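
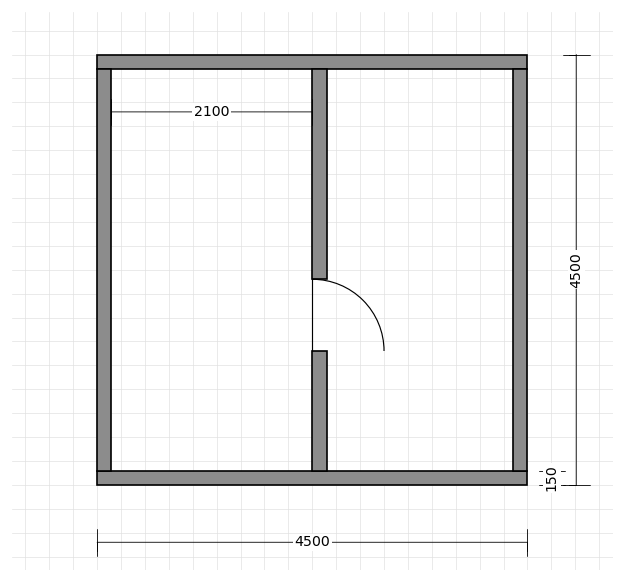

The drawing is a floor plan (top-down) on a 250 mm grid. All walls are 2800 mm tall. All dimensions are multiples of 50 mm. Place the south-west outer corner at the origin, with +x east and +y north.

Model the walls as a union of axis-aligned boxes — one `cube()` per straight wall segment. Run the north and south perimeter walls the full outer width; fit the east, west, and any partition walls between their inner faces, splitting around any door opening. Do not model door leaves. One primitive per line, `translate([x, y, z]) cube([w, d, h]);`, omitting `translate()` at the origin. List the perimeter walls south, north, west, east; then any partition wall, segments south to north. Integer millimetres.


cube([4500, 150, 2800]);
translate([0, 4350, 0]) cube([4500, 150, 2800]);
translate([0, 150, 0]) cube([150, 4200, 2800]);
translate([4350, 150, 0]) cube([150, 4200, 2800]);
translate([2250, 150, 0]) cube([150, 1250, 2800]);
translate([2250, 2150, 0]) cube([150, 2200, 2800]);


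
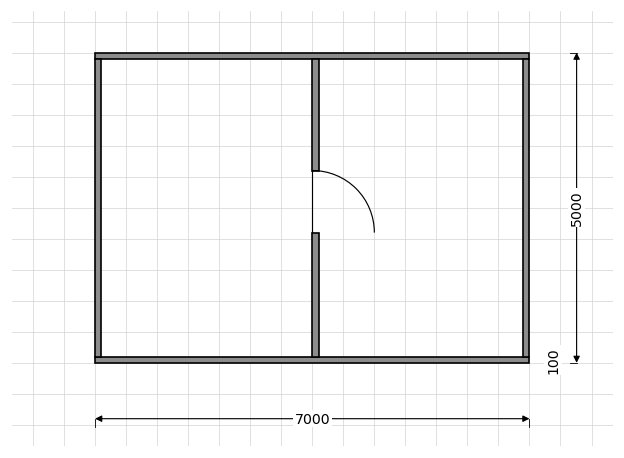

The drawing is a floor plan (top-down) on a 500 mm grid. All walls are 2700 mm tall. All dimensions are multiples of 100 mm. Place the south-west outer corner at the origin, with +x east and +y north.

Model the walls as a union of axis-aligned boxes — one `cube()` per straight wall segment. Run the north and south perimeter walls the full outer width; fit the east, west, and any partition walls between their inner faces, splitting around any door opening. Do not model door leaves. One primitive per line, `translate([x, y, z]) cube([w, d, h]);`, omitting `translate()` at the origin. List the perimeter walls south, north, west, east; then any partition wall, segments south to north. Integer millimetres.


cube([7000, 100, 2700]);
translate([0, 4900, 0]) cube([7000, 100, 2700]);
translate([0, 100, 0]) cube([100, 4800, 2700]);
translate([6900, 100, 0]) cube([100, 4800, 2700]);
translate([3500, 100, 0]) cube([100, 2000, 2700]);
translate([3500, 3100, 0]) cube([100, 1800, 2700]);


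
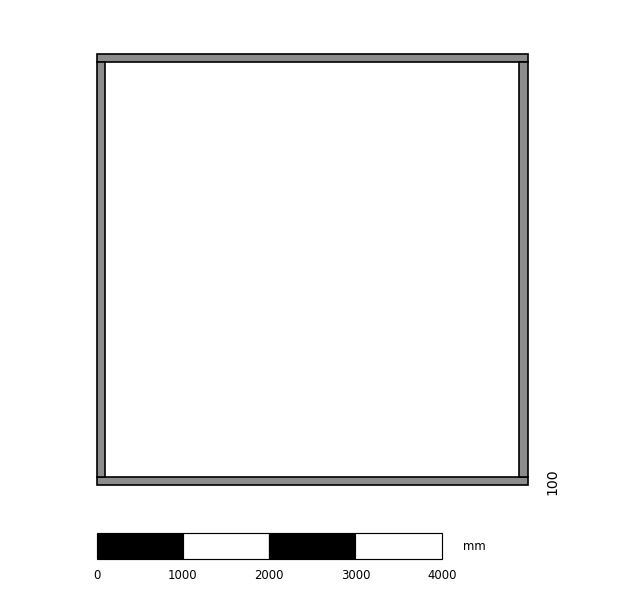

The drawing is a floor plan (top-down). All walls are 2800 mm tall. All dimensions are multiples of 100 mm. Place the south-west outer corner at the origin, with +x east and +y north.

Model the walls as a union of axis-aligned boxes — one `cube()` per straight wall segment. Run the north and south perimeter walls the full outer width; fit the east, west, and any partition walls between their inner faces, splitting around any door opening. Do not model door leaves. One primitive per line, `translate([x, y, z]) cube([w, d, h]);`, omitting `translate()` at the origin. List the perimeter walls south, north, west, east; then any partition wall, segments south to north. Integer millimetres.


cube([5000, 100, 2800]);
translate([0, 4900, 0]) cube([5000, 100, 2800]);
translate([0, 100, 0]) cube([100, 4800, 2800]);
translate([4900, 100, 0]) cube([100, 4800, 2800]);


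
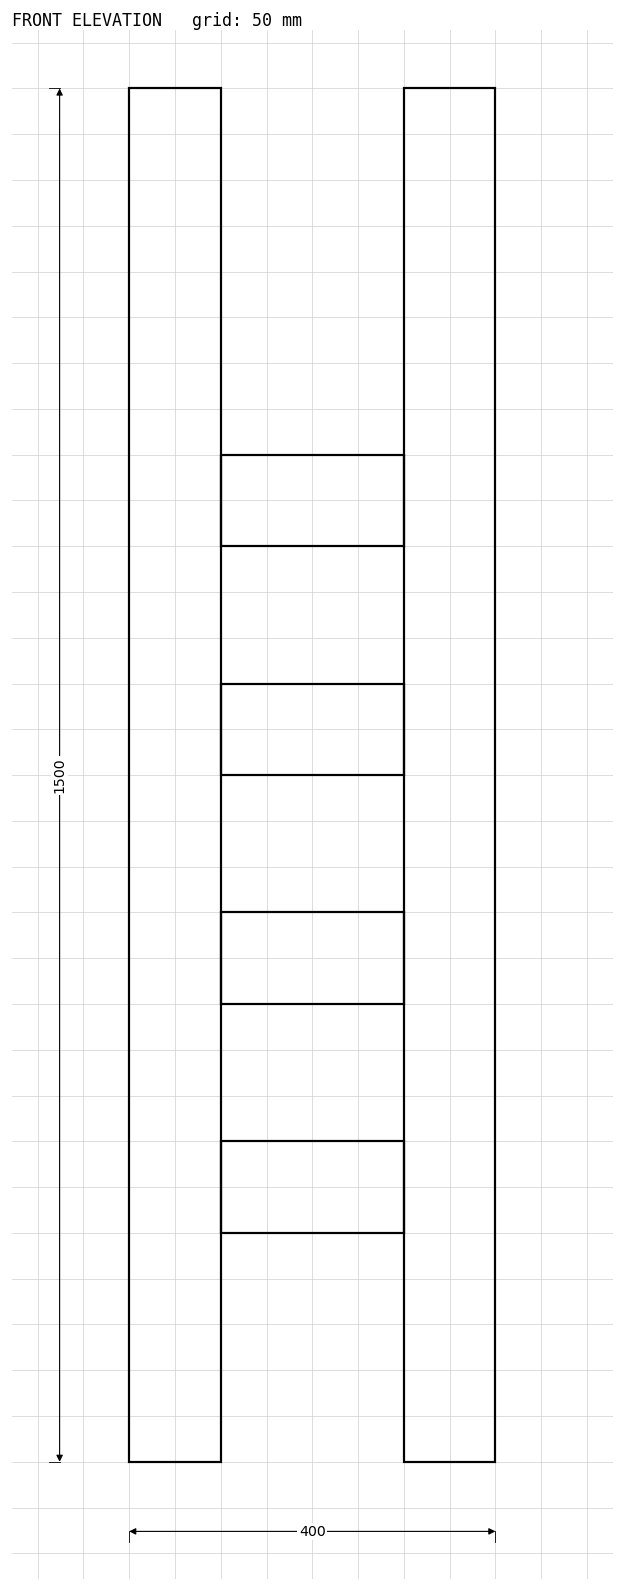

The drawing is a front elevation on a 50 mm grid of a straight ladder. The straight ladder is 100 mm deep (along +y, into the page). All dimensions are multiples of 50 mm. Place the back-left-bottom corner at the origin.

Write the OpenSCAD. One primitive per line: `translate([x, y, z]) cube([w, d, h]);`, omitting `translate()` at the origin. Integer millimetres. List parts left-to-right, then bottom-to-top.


cube([100, 100, 1500]);
translate([100, 0, 250]) cube([200, 100, 100]);
translate([100, 0, 500]) cube([200, 100, 100]);
translate([100, 0, 750]) cube([200, 100, 100]);
translate([100, 0, 1000]) cube([200, 100, 100]);
translate([300, 0, 0]) cube([100, 100, 1500]);


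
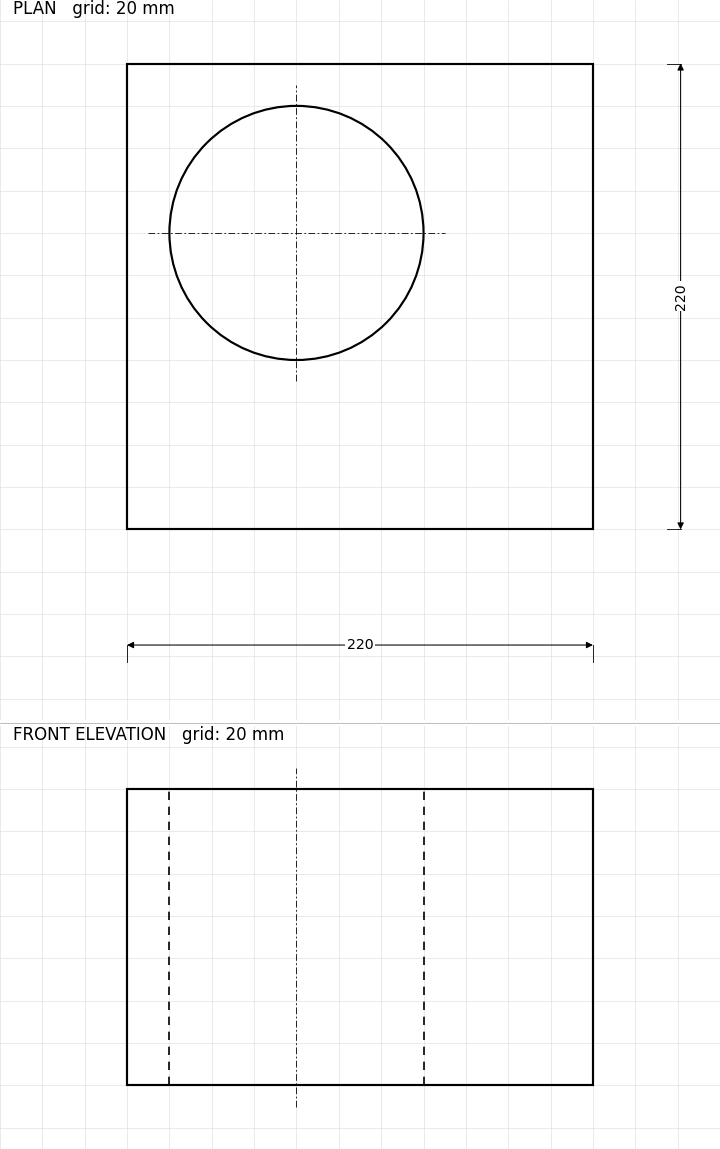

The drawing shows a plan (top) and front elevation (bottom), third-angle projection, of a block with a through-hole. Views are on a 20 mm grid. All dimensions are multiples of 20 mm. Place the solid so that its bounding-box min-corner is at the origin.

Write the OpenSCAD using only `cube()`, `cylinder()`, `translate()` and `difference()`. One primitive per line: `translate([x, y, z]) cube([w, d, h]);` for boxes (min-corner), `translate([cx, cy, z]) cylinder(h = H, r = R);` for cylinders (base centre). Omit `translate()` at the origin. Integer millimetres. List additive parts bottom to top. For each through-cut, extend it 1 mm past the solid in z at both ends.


difference() {
  cube([220, 220, 140]);
  translate([80, 140, -1]) cylinder(h = 142, r = 60);
}


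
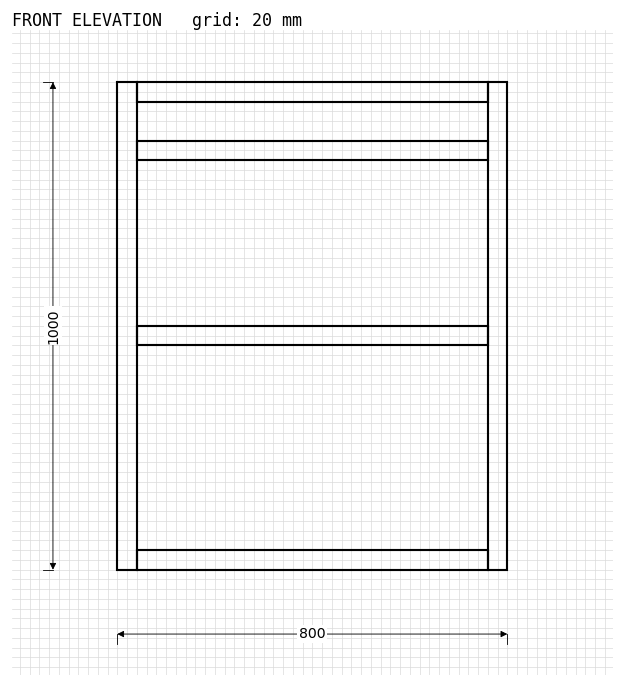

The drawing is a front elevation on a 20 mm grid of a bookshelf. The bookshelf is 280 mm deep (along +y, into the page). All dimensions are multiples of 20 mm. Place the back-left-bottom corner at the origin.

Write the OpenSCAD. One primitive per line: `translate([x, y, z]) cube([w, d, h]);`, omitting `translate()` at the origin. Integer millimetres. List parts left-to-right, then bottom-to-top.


cube([40, 280, 1000]);
translate([40, 0, 0]) cube([720, 280, 40]);
translate([40, 0, 460]) cube([720, 280, 40]);
translate([40, 0, 840]) cube([720, 280, 40]);
translate([40, 0, 960]) cube([720, 280, 40]);
translate([760, 0, 0]) cube([40, 280, 1000]);


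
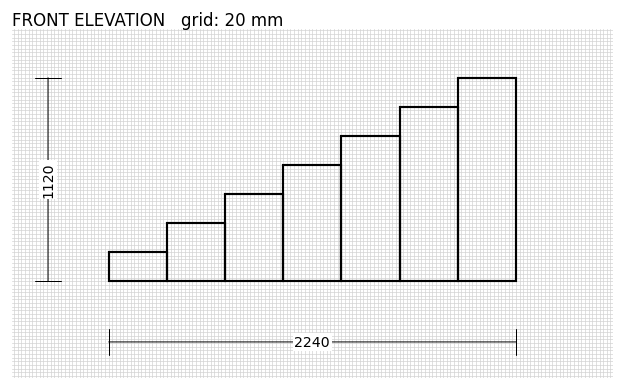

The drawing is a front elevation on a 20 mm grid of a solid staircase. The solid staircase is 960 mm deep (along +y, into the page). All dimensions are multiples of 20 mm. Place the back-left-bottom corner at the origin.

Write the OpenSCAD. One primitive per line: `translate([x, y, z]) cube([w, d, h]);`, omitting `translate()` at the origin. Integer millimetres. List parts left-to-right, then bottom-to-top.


cube([320, 960, 160]);
translate([320, 0, 0]) cube([320, 960, 320]);
translate([640, 0, 0]) cube([320, 960, 480]);
translate([960, 0, 0]) cube([320, 960, 640]);
translate([1280, 0, 0]) cube([320, 960, 800]);
translate([1600, 0, 0]) cube([320, 960, 960]);
translate([1920, 0, 0]) cube([320, 960, 1120]);


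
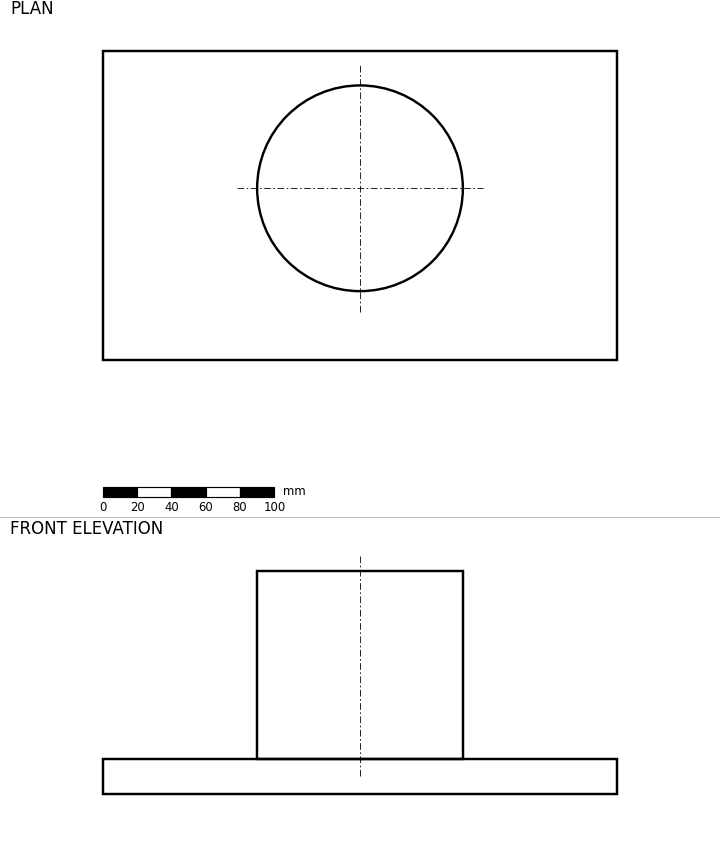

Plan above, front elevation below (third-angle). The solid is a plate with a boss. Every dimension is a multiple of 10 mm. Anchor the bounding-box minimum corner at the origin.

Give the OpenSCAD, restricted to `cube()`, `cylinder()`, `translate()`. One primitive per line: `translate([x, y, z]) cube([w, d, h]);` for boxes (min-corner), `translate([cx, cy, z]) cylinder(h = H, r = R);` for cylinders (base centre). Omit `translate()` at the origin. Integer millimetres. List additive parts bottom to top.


cube([300, 180, 20]);
translate([150, 100, 20]) cylinder(h = 110, r = 60);


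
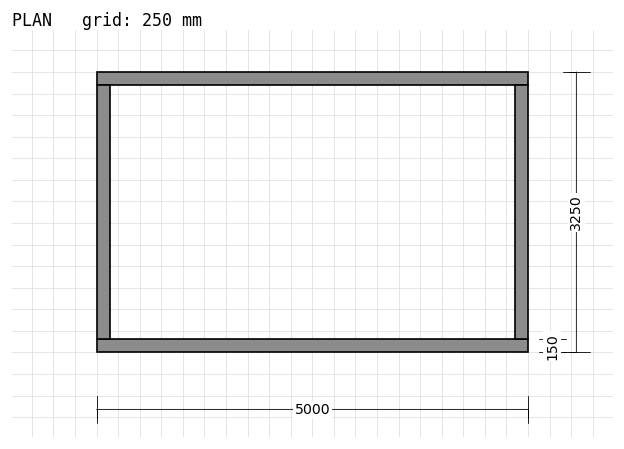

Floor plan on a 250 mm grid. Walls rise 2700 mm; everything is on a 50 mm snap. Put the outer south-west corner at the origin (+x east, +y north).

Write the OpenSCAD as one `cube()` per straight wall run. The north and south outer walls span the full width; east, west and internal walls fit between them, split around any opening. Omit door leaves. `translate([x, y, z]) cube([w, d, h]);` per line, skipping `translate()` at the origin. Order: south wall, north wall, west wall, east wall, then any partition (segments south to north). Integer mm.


cube([5000, 150, 2700]);
translate([0, 3100, 0]) cube([5000, 150, 2700]);
translate([0, 150, 0]) cube([150, 2950, 2700]);
translate([4850, 150, 0]) cube([150, 2950, 2700]);


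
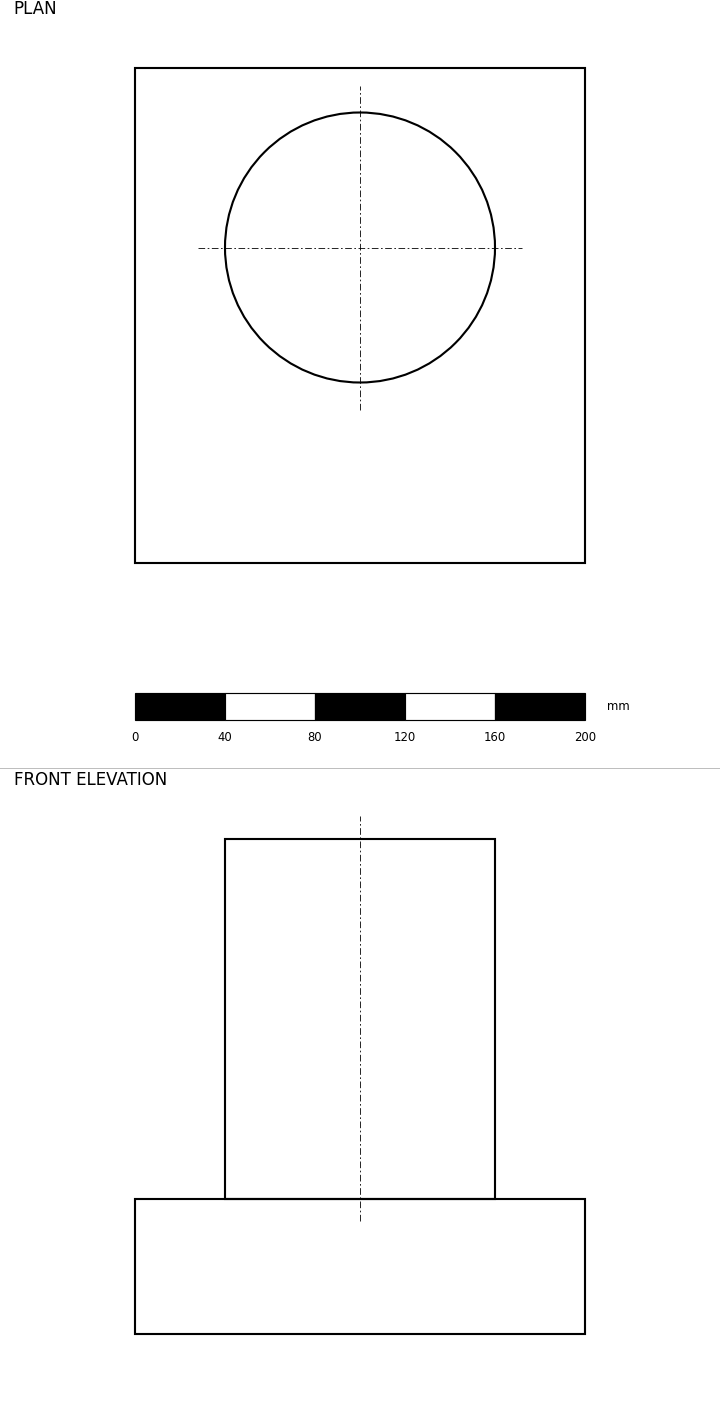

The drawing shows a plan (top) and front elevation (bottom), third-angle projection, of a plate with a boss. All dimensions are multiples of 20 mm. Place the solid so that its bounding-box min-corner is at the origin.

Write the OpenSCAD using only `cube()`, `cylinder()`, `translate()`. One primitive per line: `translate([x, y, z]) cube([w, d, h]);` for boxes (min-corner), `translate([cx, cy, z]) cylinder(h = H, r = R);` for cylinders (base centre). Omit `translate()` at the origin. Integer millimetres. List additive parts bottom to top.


cube([200, 220, 60]);
translate([100, 140, 60]) cylinder(h = 160, r = 60);


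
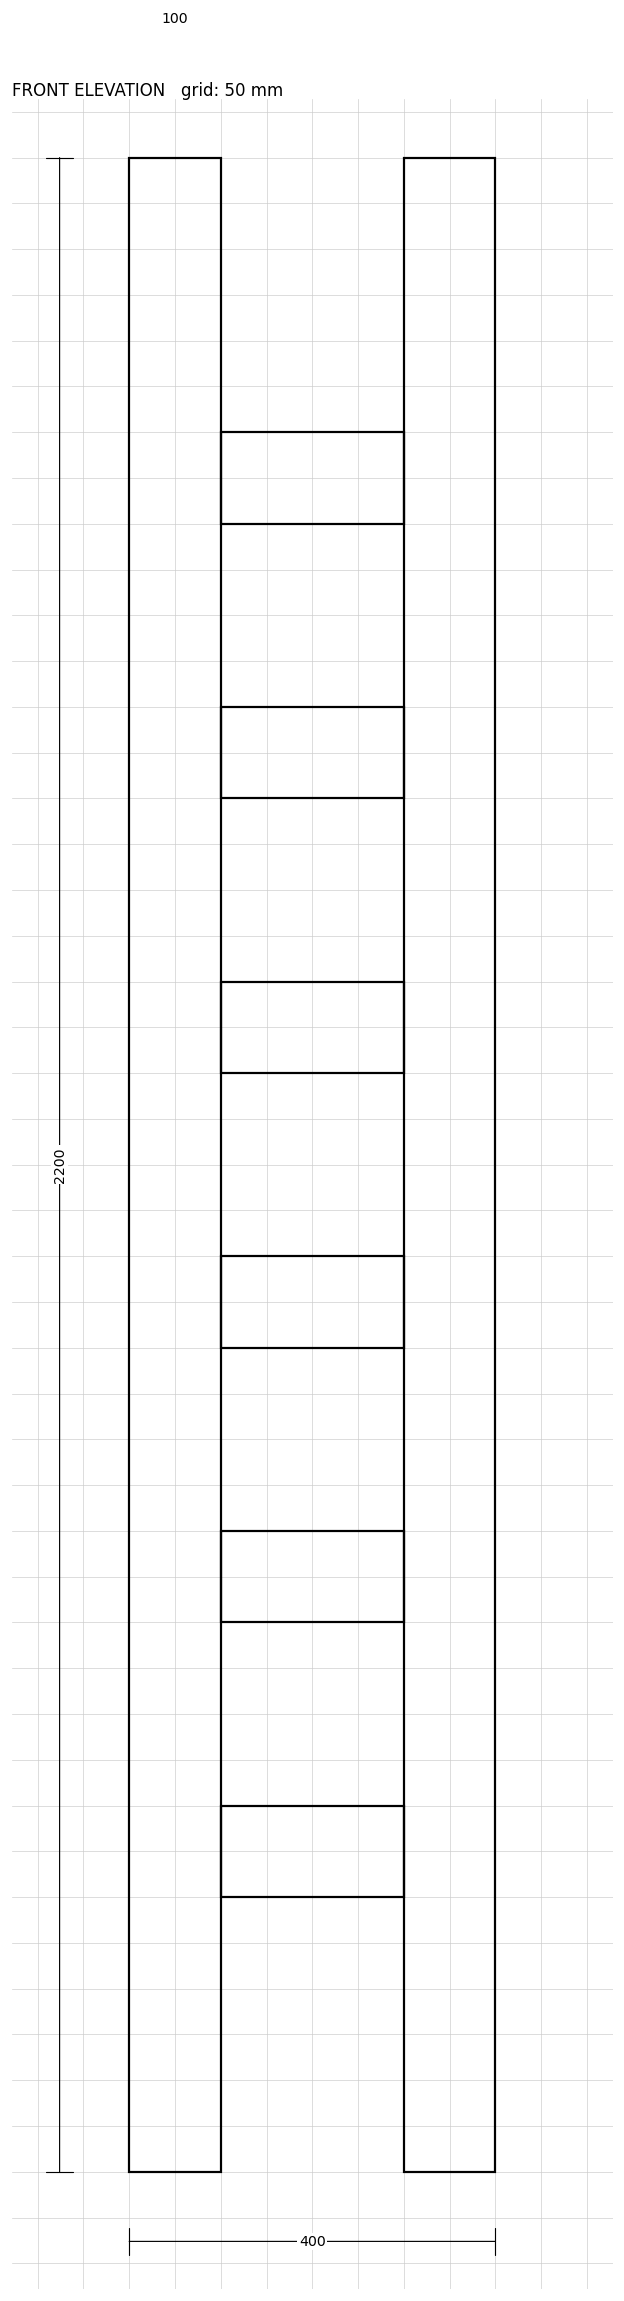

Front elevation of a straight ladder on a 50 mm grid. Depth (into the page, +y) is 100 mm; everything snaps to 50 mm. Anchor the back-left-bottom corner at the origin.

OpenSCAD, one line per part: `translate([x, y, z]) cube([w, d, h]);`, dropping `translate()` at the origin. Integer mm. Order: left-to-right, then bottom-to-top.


cube([100, 100, 2200]);
translate([100, 0, 300]) cube([200, 100, 100]);
translate([100, 0, 600]) cube([200, 100, 100]);
translate([100, 0, 900]) cube([200, 100, 100]);
translate([100, 0, 1200]) cube([200, 100, 100]);
translate([100, 0, 1500]) cube([200, 100, 100]);
translate([100, 0, 1800]) cube([200, 100, 100]);
translate([300, 0, 0]) cube([100, 100, 2200]);


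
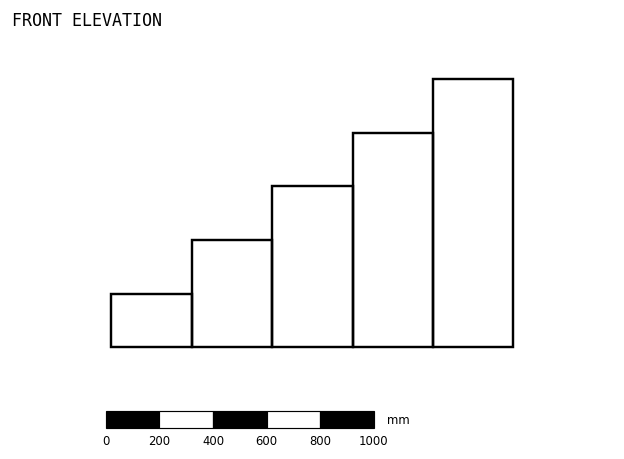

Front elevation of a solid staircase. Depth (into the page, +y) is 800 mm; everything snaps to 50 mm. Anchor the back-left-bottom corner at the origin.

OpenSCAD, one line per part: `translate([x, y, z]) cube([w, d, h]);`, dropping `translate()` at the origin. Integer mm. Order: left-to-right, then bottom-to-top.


cube([300, 800, 200]);
translate([300, 0, 0]) cube([300, 800, 400]);
translate([600, 0, 0]) cube([300, 800, 600]);
translate([900, 0, 0]) cube([300, 800, 800]);
translate([1200, 0, 0]) cube([300, 800, 1000]);


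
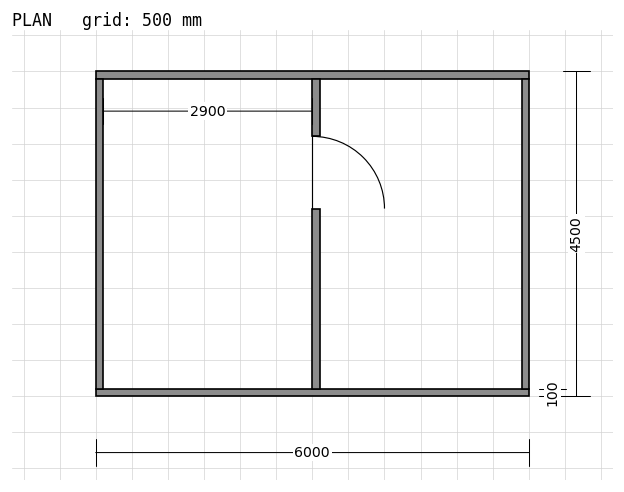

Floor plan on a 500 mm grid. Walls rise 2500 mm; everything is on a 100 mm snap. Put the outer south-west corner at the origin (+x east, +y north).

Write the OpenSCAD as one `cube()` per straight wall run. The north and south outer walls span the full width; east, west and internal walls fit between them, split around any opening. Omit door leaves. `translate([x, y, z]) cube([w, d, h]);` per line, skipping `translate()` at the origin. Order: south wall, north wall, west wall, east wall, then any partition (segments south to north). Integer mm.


cube([6000, 100, 2500]);
translate([0, 4400, 0]) cube([6000, 100, 2500]);
translate([0, 100, 0]) cube([100, 4300, 2500]);
translate([5900, 100, 0]) cube([100, 4300, 2500]);
translate([3000, 100, 0]) cube([100, 2500, 2500]);
translate([3000, 3600, 0]) cube([100, 800, 2500]);


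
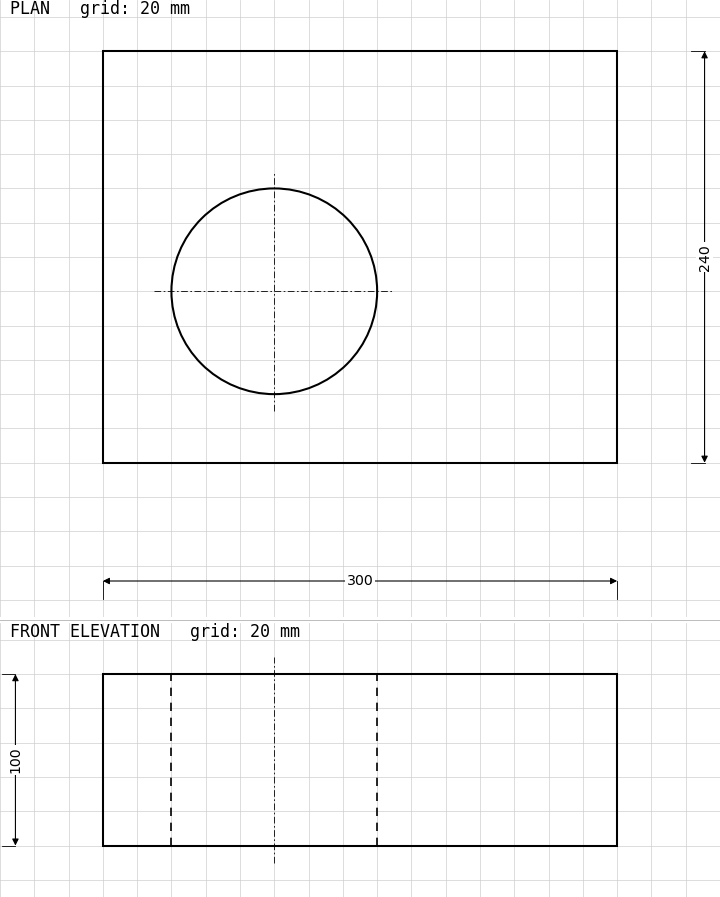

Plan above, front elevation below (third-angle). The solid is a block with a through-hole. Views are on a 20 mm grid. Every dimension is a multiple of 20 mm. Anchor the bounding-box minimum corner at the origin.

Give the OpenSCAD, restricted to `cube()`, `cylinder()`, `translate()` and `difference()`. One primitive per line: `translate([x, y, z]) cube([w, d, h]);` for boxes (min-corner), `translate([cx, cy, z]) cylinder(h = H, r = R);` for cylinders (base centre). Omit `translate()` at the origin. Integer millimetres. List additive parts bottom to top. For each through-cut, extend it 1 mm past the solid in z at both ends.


difference() {
  cube([300, 240, 100]);
  translate([100, 100, -1]) cylinder(h = 102, r = 60);
}


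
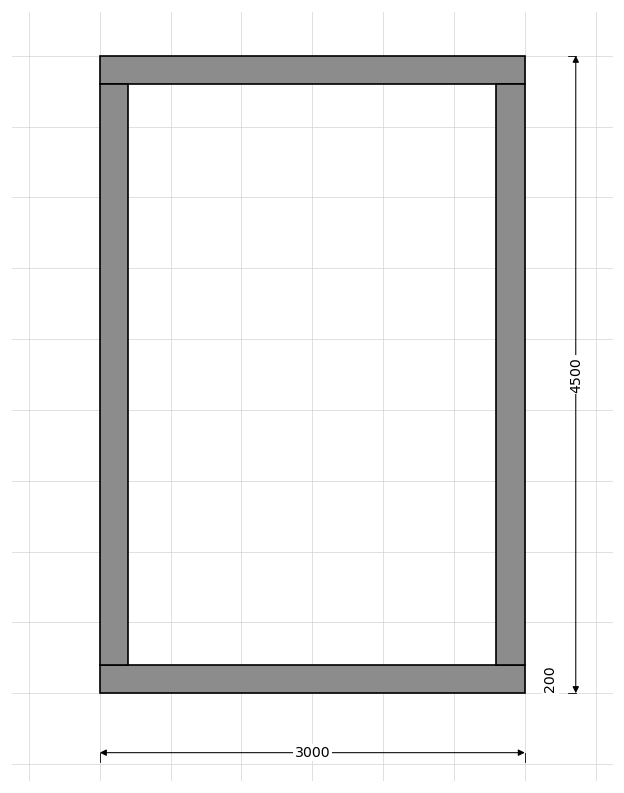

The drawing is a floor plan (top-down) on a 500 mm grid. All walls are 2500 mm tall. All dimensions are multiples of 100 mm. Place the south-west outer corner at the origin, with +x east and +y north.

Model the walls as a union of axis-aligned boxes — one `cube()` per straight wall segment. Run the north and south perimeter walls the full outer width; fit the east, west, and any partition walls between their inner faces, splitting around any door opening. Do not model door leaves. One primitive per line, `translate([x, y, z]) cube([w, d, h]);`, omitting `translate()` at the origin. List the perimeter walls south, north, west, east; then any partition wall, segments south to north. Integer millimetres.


cube([3000, 200, 2500]);
translate([0, 4300, 0]) cube([3000, 200, 2500]);
translate([0, 200, 0]) cube([200, 4100, 2500]);
translate([2800, 200, 0]) cube([200, 4100, 2500]);


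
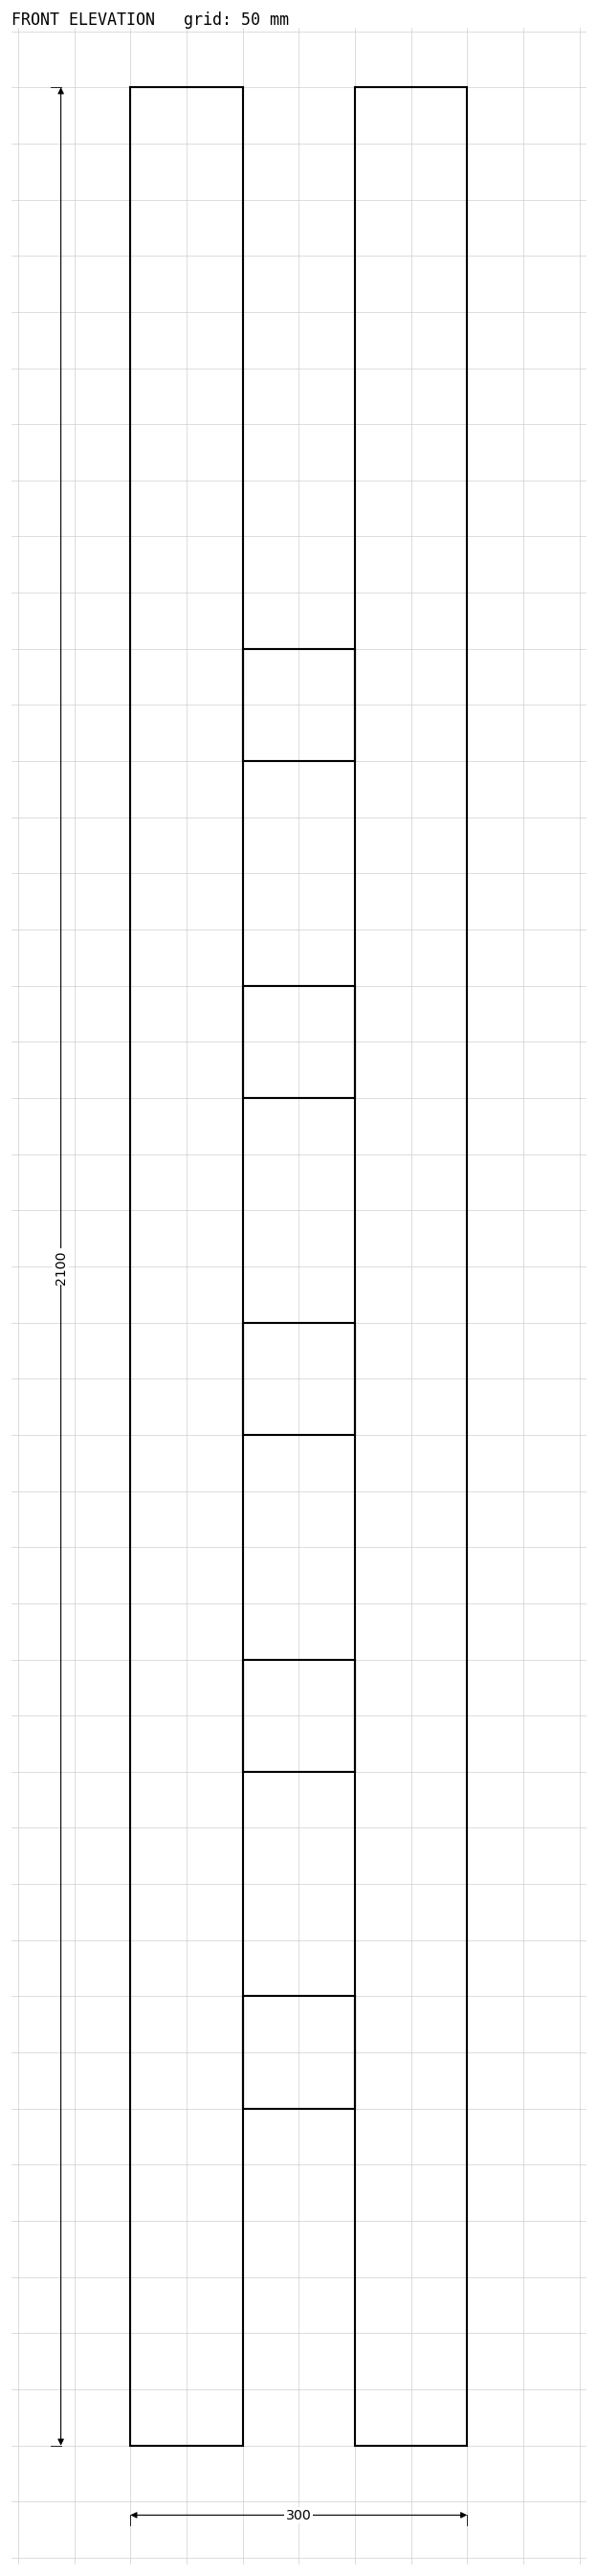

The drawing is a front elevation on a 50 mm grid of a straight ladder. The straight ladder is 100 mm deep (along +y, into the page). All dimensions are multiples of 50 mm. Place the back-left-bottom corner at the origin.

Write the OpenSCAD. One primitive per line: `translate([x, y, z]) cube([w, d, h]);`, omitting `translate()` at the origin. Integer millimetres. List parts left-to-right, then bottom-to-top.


cube([100, 100, 2100]);
translate([100, 0, 300]) cube([100, 100, 100]);
translate([100, 0, 600]) cube([100, 100, 100]);
translate([100, 0, 900]) cube([100, 100, 100]);
translate([100, 0, 1200]) cube([100, 100, 100]);
translate([100, 0, 1500]) cube([100, 100, 100]);
translate([200, 0, 0]) cube([100, 100, 2100]);


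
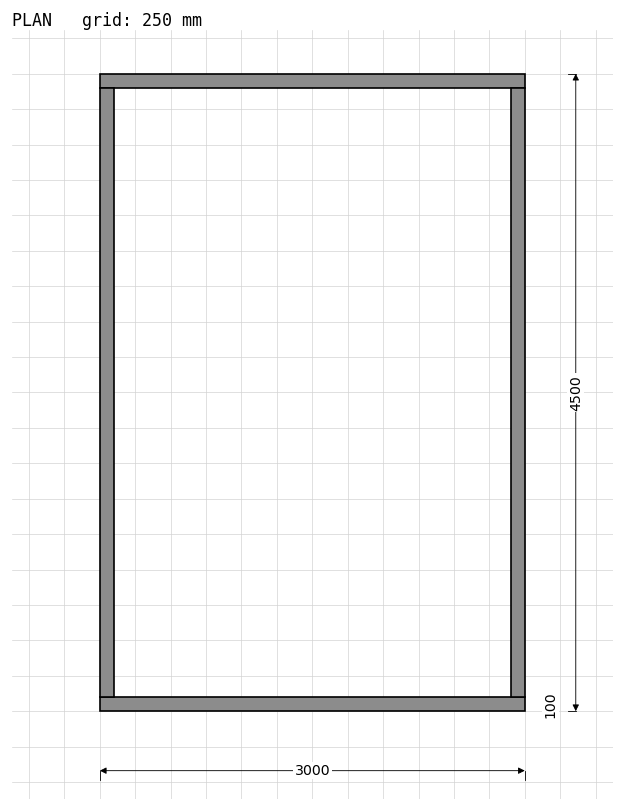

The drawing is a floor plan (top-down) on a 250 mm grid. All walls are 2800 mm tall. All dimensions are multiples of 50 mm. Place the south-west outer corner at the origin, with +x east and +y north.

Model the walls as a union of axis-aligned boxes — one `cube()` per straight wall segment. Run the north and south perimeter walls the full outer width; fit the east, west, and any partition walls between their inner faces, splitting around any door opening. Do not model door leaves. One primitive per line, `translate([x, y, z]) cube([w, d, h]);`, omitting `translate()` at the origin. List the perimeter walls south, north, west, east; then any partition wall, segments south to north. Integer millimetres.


cube([3000, 100, 2800]);
translate([0, 4400, 0]) cube([3000, 100, 2800]);
translate([0, 100, 0]) cube([100, 4300, 2800]);
translate([2900, 100, 0]) cube([100, 4300, 2800]);


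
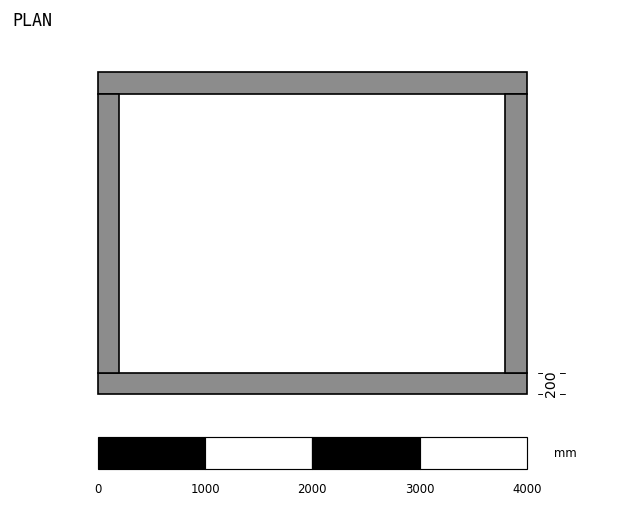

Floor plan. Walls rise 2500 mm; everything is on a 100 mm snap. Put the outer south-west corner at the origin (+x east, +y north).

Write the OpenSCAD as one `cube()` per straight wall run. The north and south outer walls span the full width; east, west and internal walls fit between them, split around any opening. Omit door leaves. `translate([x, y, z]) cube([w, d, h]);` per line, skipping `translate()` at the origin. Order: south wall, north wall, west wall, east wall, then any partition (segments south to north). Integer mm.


cube([4000, 200, 2500]);
translate([0, 2800, 0]) cube([4000, 200, 2500]);
translate([0, 200, 0]) cube([200, 2600, 2500]);
translate([3800, 200, 0]) cube([200, 2600, 2500]);


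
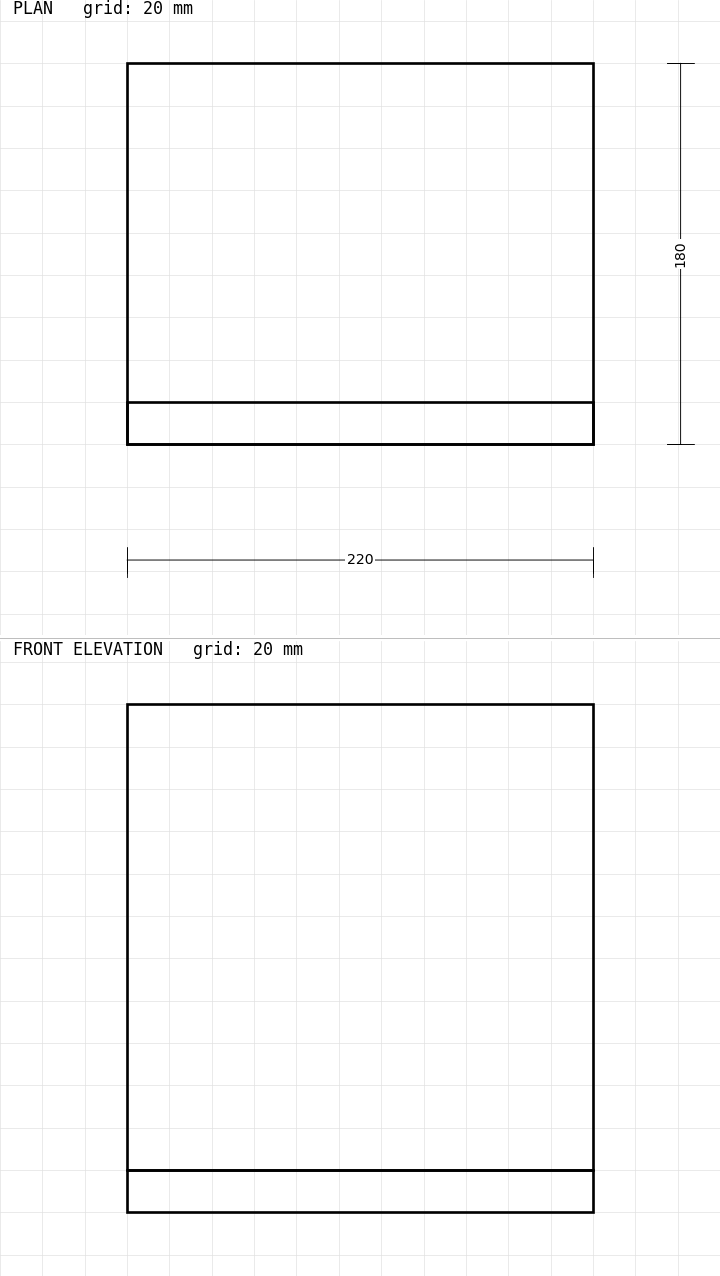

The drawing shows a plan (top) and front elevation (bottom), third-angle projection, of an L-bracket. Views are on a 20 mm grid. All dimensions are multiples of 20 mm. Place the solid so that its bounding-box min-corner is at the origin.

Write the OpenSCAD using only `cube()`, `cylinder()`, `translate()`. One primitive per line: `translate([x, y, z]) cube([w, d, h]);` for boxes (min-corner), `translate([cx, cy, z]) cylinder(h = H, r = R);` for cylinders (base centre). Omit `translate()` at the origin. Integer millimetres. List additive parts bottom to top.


cube([220, 180, 20]);
translate([0, 0, 20]) cube([220, 20, 220]);


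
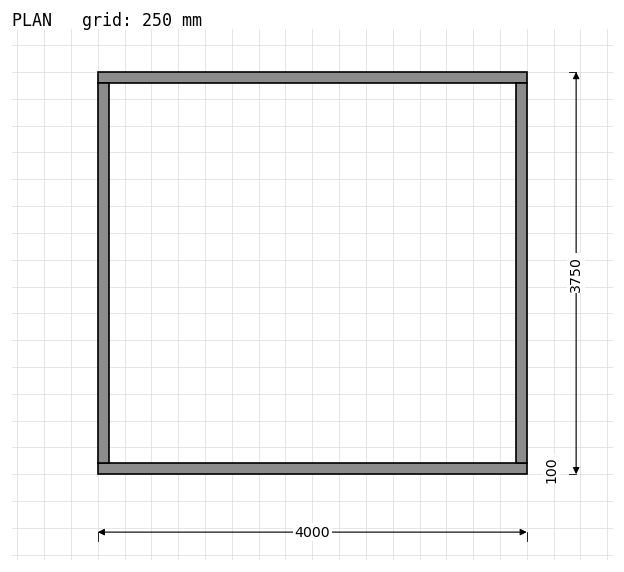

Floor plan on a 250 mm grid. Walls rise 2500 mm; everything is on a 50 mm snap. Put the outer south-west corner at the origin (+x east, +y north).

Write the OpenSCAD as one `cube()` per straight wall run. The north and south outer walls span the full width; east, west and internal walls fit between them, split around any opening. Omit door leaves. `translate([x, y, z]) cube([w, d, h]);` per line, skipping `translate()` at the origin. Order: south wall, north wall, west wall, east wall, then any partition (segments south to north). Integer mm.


cube([4000, 100, 2500]);
translate([0, 3650, 0]) cube([4000, 100, 2500]);
translate([0, 100, 0]) cube([100, 3550, 2500]);
translate([3900, 100, 0]) cube([100, 3550, 2500]);


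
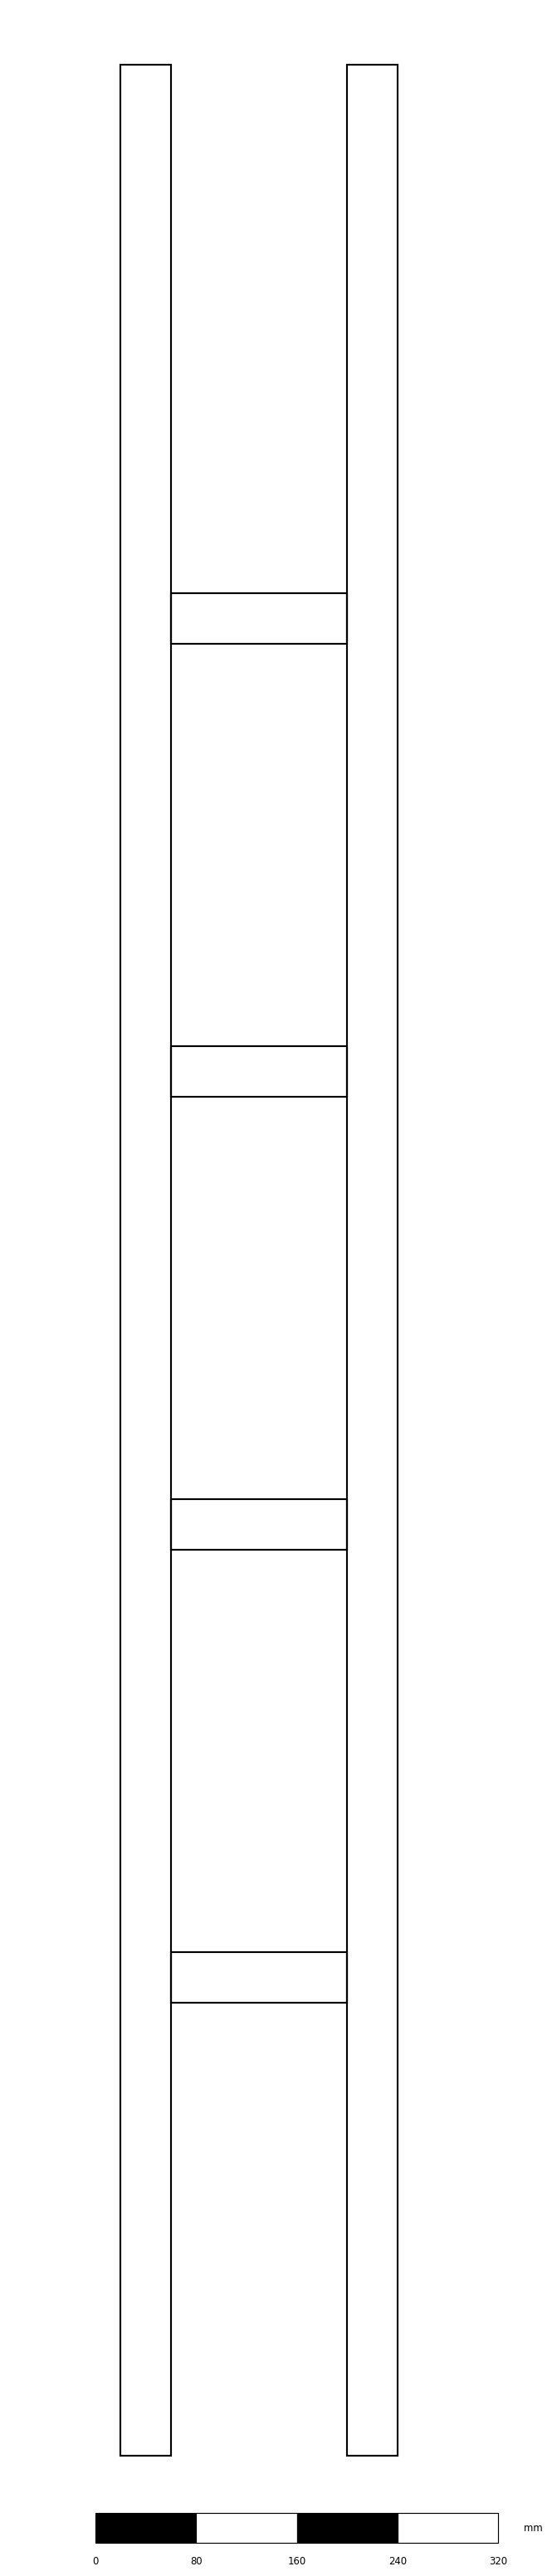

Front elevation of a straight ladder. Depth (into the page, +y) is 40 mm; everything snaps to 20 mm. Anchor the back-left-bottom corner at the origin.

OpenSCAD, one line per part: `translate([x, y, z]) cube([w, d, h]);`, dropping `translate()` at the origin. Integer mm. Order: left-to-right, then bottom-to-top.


cube([40, 40, 1900]);
translate([40, 0, 360]) cube([140, 40, 40]);
translate([40, 0, 720]) cube([140, 40, 40]);
translate([40, 0, 1080]) cube([140, 40, 40]);
translate([40, 0, 1440]) cube([140, 40, 40]);
translate([180, 0, 0]) cube([40, 40, 1900]);


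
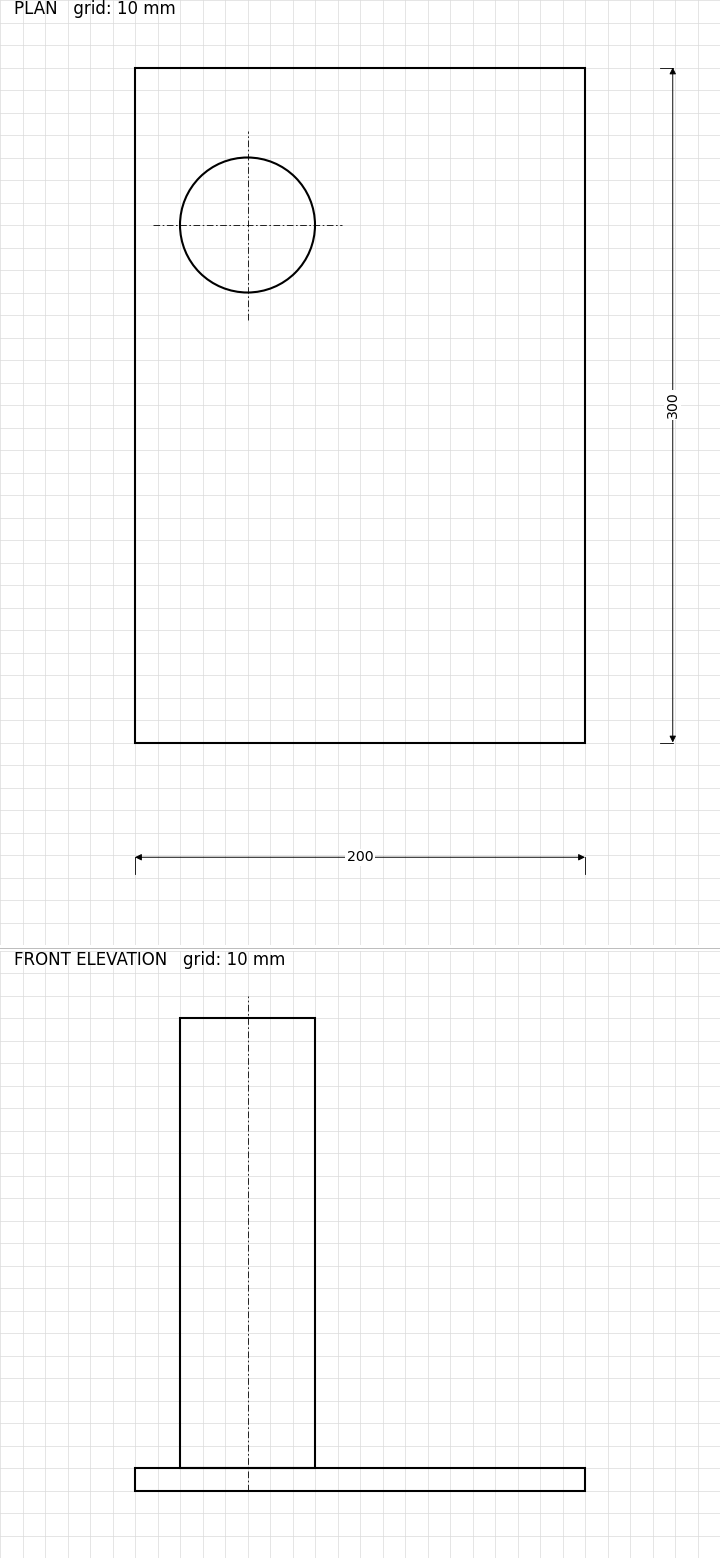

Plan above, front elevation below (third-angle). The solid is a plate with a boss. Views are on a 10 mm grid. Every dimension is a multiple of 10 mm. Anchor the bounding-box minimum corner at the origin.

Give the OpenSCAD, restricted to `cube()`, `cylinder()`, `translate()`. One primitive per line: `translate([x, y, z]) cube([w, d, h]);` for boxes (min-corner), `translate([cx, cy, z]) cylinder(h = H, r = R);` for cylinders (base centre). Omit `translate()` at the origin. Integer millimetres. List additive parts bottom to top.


cube([200, 300, 10]);
translate([50, 230, 10]) cylinder(h = 200, r = 30);


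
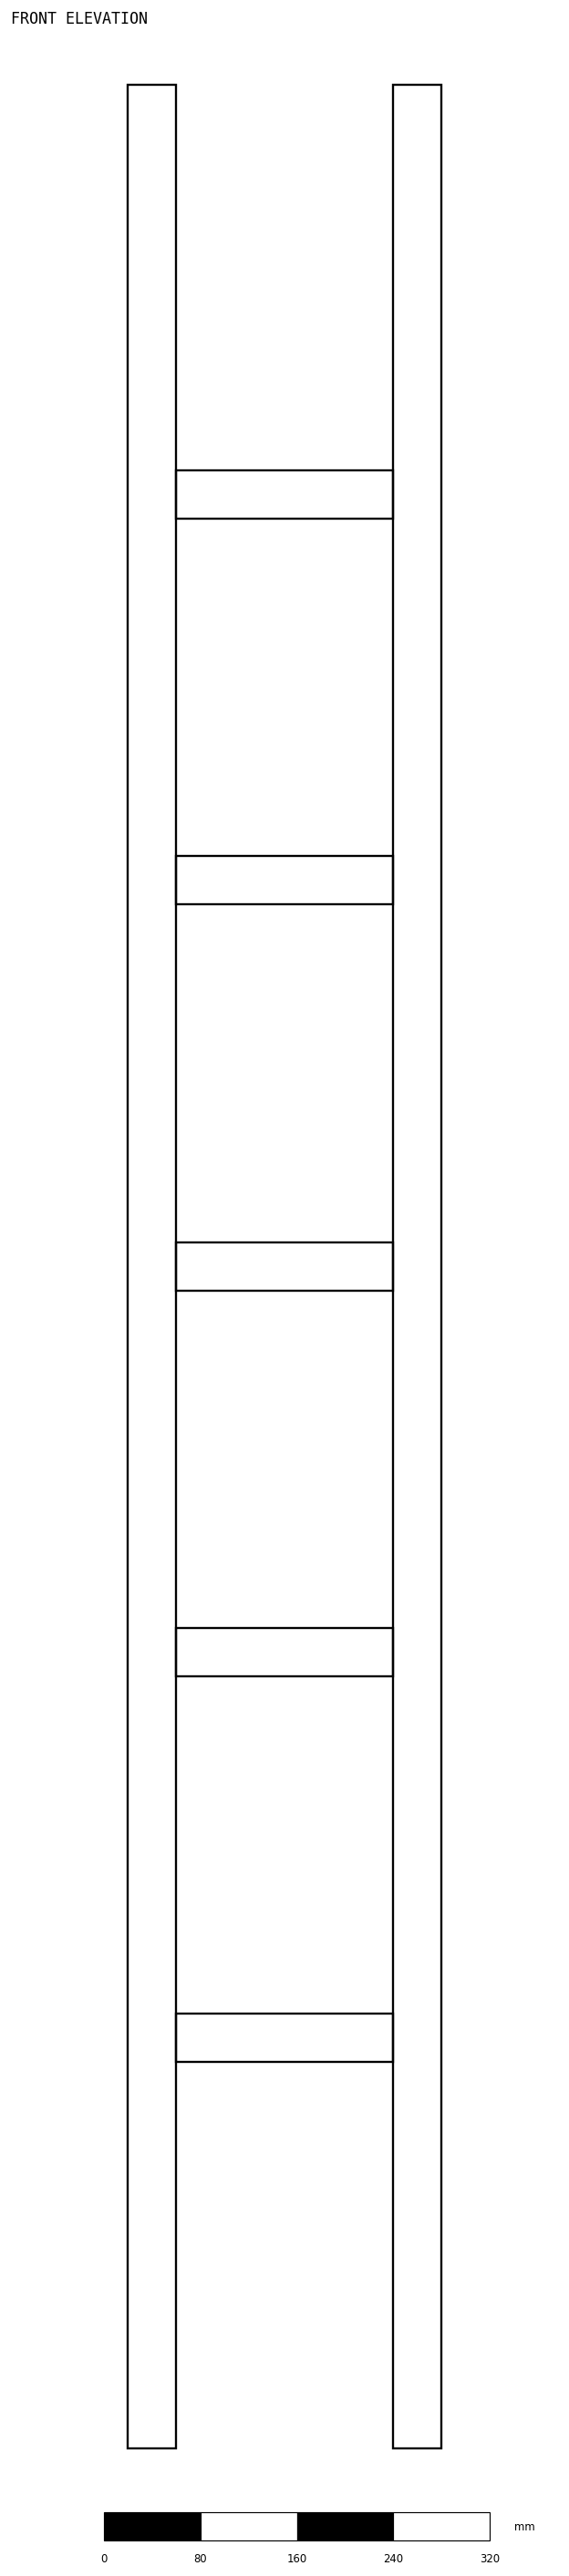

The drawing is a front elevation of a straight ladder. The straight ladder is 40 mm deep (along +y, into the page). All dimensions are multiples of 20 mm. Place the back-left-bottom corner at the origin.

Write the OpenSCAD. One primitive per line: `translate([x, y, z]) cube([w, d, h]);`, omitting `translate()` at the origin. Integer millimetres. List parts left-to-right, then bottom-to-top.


cube([40, 40, 1960]);
translate([40, 0, 320]) cube([180, 40, 40]);
translate([40, 0, 640]) cube([180, 40, 40]);
translate([40, 0, 960]) cube([180, 40, 40]);
translate([40, 0, 1280]) cube([180, 40, 40]);
translate([40, 0, 1600]) cube([180, 40, 40]);
translate([220, 0, 0]) cube([40, 40, 1960]);


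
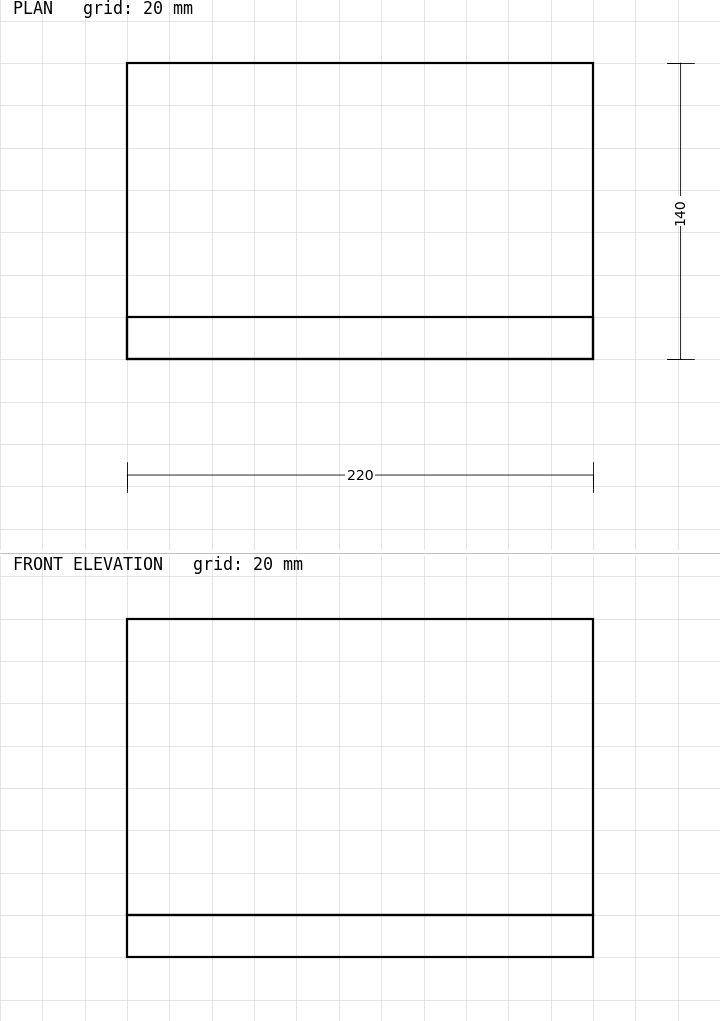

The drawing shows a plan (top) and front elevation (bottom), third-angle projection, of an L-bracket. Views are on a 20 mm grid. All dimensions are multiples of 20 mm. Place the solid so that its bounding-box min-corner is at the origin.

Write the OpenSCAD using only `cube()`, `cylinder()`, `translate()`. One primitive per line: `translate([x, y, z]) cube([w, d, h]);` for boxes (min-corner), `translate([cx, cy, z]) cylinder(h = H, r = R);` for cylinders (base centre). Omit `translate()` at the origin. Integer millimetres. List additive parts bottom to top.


cube([220, 140, 20]);
translate([0, 0, 20]) cube([220, 20, 140]);


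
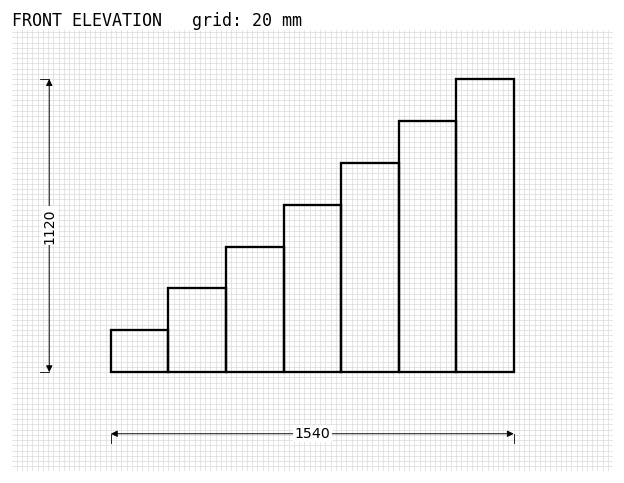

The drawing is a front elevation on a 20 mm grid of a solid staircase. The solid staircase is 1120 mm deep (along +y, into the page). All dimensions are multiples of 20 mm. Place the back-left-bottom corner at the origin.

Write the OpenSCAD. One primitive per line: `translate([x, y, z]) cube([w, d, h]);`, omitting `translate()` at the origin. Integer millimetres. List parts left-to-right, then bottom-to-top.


cube([220, 1120, 160]);
translate([220, 0, 0]) cube([220, 1120, 320]);
translate([440, 0, 0]) cube([220, 1120, 480]);
translate([660, 0, 0]) cube([220, 1120, 640]);
translate([880, 0, 0]) cube([220, 1120, 800]);
translate([1100, 0, 0]) cube([220, 1120, 960]);
translate([1320, 0, 0]) cube([220, 1120, 1120]);


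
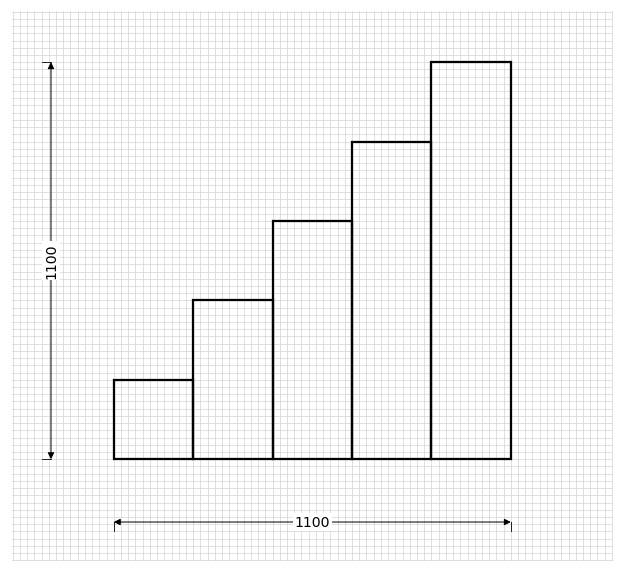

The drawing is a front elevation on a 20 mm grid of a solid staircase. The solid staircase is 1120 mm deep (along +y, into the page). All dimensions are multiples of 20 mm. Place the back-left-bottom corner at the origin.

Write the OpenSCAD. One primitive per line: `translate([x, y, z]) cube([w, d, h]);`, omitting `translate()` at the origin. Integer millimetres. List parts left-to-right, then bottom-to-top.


cube([220, 1120, 220]);
translate([220, 0, 0]) cube([220, 1120, 440]);
translate([440, 0, 0]) cube([220, 1120, 660]);
translate([660, 0, 0]) cube([220, 1120, 880]);
translate([880, 0, 0]) cube([220, 1120, 1100]);


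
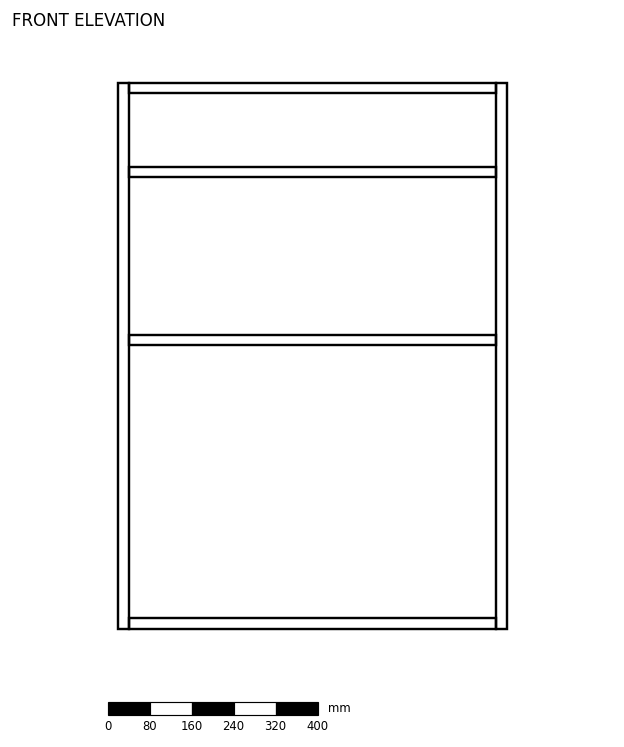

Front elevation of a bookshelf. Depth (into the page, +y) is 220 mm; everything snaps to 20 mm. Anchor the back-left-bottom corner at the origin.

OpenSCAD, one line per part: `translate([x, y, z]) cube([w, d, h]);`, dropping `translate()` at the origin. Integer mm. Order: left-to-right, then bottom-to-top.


cube([20, 220, 1040]);
translate([20, 0, 0]) cube([700, 220, 20]);
translate([20, 0, 540]) cube([700, 220, 20]);
translate([20, 0, 860]) cube([700, 220, 20]);
translate([20, 0, 1020]) cube([700, 220, 20]);
translate([720, 0, 0]) cube([20, 220, 1040]);


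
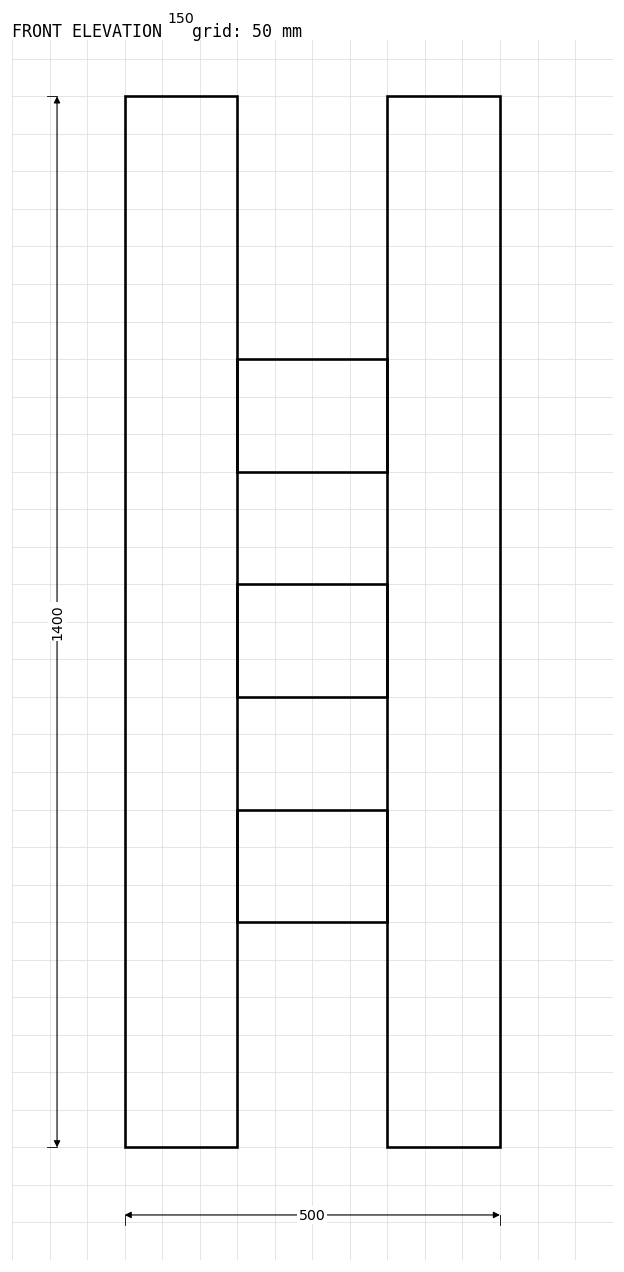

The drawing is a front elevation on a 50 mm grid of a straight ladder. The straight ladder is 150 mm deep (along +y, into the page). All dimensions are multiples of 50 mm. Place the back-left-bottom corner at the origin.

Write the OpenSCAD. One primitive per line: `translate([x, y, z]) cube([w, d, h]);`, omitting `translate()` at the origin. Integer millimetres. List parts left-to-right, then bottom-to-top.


cube([150, 150, 1400]);
translate([150, 0, 300]) cube([200, 150, 150]);
translate([150, 0, 600]) cube([200, 150, 150]);
translate([150, 0, 900]) cube([200, 150, 150]);
translate([350, 0, 0]) cube([150, 150, 1400]);


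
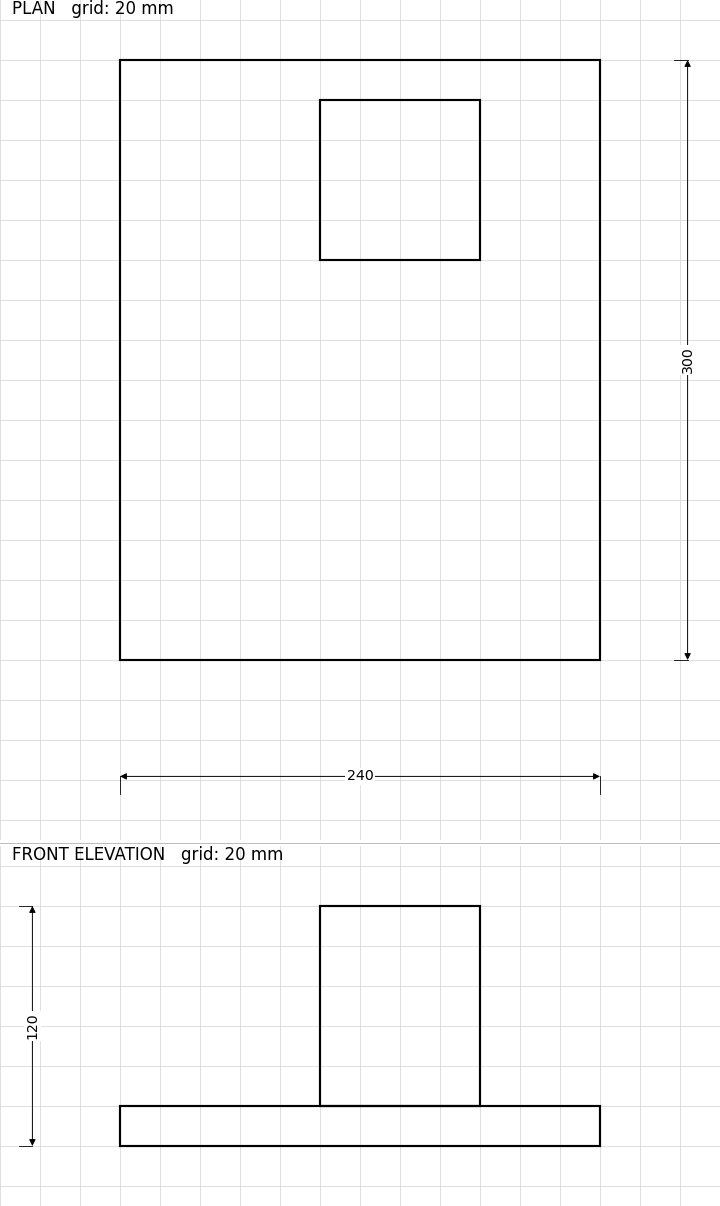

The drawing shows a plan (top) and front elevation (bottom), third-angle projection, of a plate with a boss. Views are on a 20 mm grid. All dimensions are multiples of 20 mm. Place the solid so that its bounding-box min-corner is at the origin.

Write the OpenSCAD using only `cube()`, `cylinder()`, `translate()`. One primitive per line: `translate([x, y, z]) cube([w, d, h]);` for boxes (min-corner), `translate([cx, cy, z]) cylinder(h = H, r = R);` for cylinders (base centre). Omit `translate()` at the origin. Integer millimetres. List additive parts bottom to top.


cube([240, 300, 20]);
translate([100, 200, 20]) cube([80, 80, 100]);


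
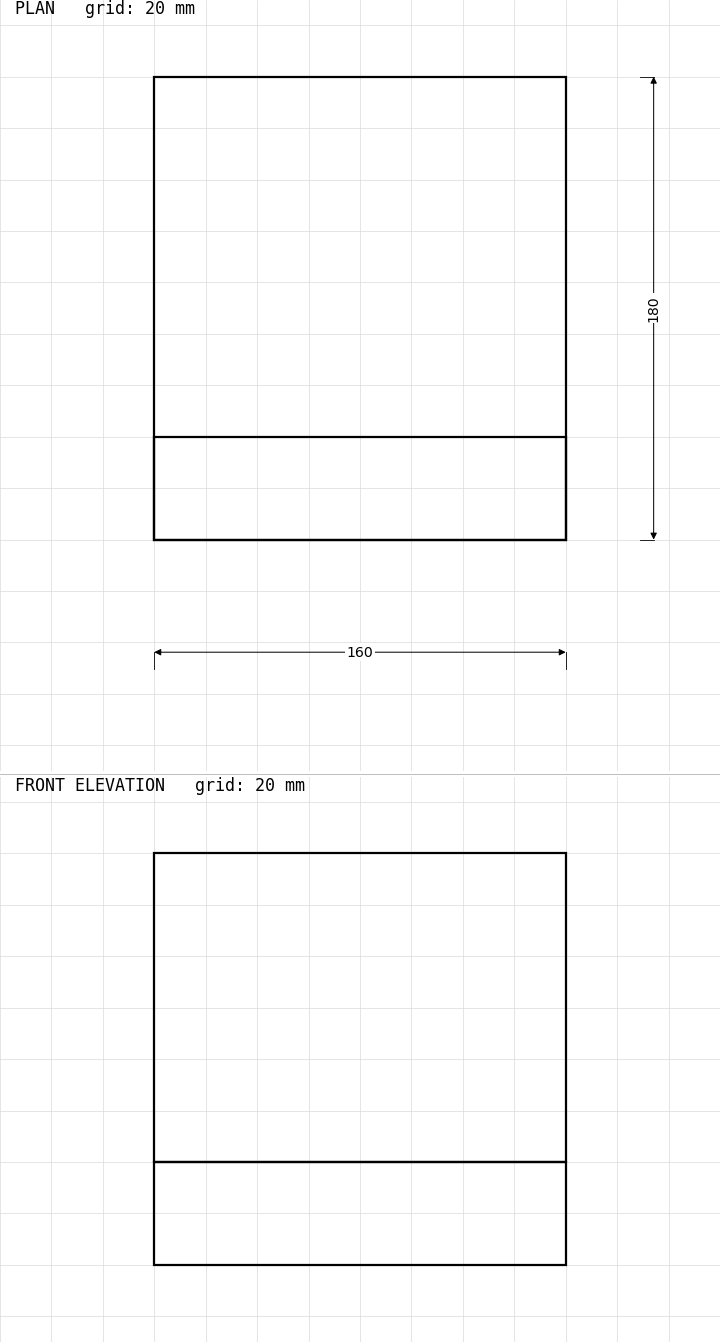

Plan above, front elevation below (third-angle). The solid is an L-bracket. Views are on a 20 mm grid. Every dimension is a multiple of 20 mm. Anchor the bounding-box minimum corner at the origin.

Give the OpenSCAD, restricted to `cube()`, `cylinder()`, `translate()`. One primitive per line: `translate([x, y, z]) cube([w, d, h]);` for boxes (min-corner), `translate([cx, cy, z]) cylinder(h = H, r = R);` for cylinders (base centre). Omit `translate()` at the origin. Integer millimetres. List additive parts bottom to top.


cube([160, 180, 40]);
translate([0, 0, 40]) cube([160, 40, 120]);


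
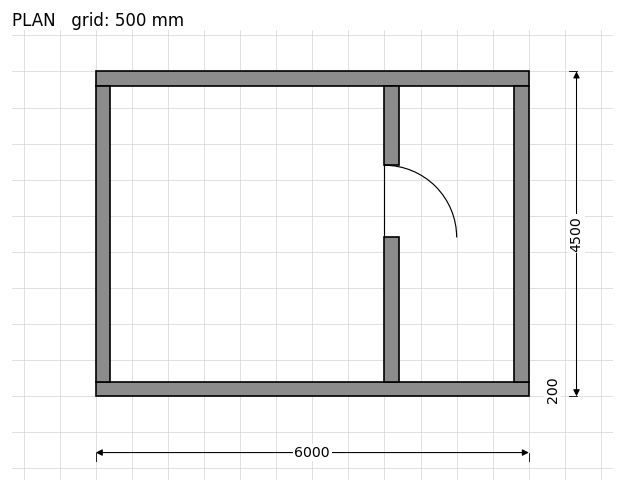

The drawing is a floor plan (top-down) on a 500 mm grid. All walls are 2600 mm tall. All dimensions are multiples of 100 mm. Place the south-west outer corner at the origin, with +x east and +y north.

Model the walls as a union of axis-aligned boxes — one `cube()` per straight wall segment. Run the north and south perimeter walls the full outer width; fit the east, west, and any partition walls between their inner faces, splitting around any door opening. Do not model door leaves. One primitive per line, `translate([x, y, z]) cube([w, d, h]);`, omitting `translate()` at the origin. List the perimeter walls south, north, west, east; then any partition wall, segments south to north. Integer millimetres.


cube([6000, 200, 2600]);
translate([0, 4300, 0]) cube([6000, 200, 2600]);
translate([0, 200, 0]) cube([200, 4100, 2600]);
translate([5800, 200, 0]) cube([200, 4100, 2600]);
translate([4000, 200, 0]) cube([200, 2000, 2600]);
translate([4000, 3200, 0]) cube([200, 1100, 2600]);


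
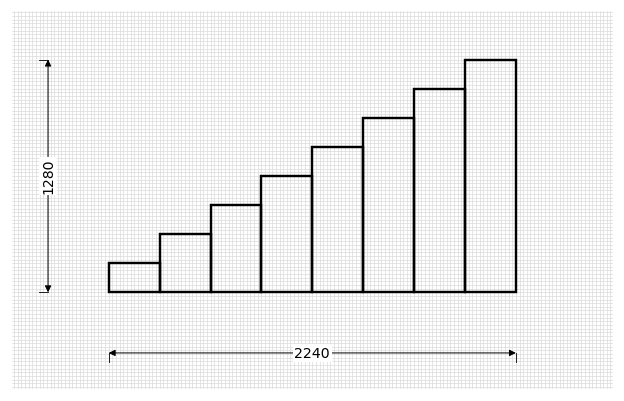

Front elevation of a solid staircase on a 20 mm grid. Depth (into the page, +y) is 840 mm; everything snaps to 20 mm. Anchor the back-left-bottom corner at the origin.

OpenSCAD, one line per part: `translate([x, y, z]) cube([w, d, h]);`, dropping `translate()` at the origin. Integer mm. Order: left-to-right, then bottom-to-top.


cube([280, 840, 160]);
translate([280, 0, 0]) cube([280, 840, 320]);
translate([560, 0, 0]) cube([280, 840, 480]);
translate([840, 0, 0]) cube([280, 840, 640]);
translate([1120, 0, 0]) cube([280, 840, 800]);
translate([1400, 0, 0]) cube([280, 840, 960]);
translate([1680, 0, 0]) cube([280, 840, 1120]);
translate([1960, 0, 0]) cube([280, 840, 1280]);


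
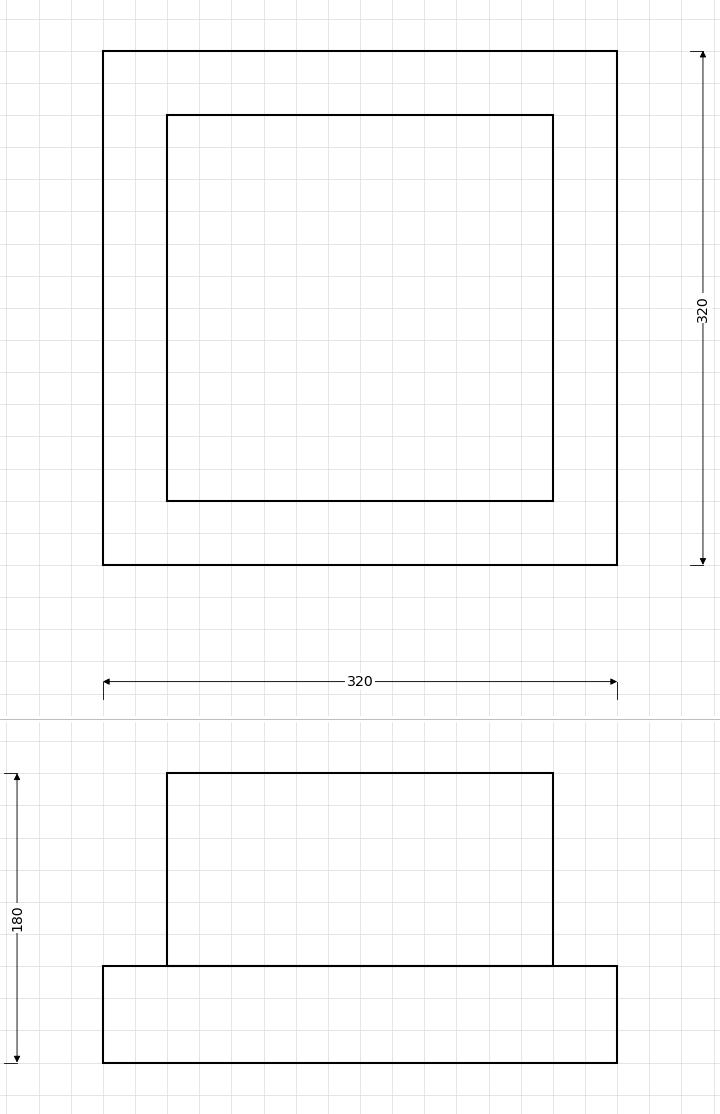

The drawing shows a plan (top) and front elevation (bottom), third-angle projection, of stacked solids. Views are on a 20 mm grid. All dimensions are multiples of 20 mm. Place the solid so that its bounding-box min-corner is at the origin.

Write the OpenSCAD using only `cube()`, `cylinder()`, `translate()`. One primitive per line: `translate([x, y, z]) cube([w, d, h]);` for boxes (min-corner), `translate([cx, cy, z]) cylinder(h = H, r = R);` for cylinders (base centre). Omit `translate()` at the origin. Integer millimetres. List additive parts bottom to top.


cube([320, 320, 60]);
translate([40, 40, 60]) cube([240, 240, 120]);


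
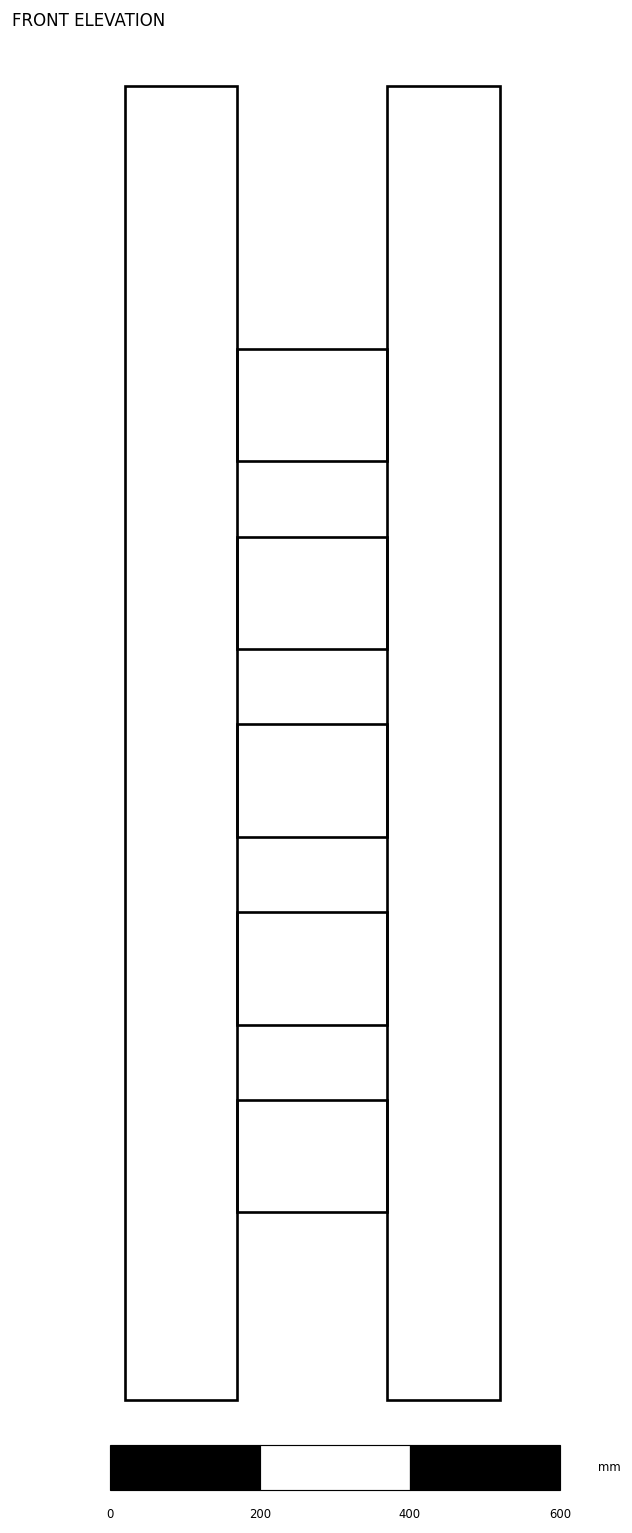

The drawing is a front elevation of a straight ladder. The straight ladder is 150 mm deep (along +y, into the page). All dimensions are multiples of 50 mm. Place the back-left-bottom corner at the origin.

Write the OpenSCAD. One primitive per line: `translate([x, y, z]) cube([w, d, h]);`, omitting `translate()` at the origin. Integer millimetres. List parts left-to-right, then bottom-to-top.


cube([150, 150, 1750]);
translate([150, 0, 250]) cube([200, 150, 150]);
translate([150, 0, 500]) cube([200, 150, 150]);
translate([150, 0, 750]) cube([200, 150, 150]);
translate([150, 0, 1000]) cube([200, 150, 150]);
translate([150, 0, 1250]) cube([200, 150, 150]);
translate([350, 0, 0]) cube([150, 150, 1750]);
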